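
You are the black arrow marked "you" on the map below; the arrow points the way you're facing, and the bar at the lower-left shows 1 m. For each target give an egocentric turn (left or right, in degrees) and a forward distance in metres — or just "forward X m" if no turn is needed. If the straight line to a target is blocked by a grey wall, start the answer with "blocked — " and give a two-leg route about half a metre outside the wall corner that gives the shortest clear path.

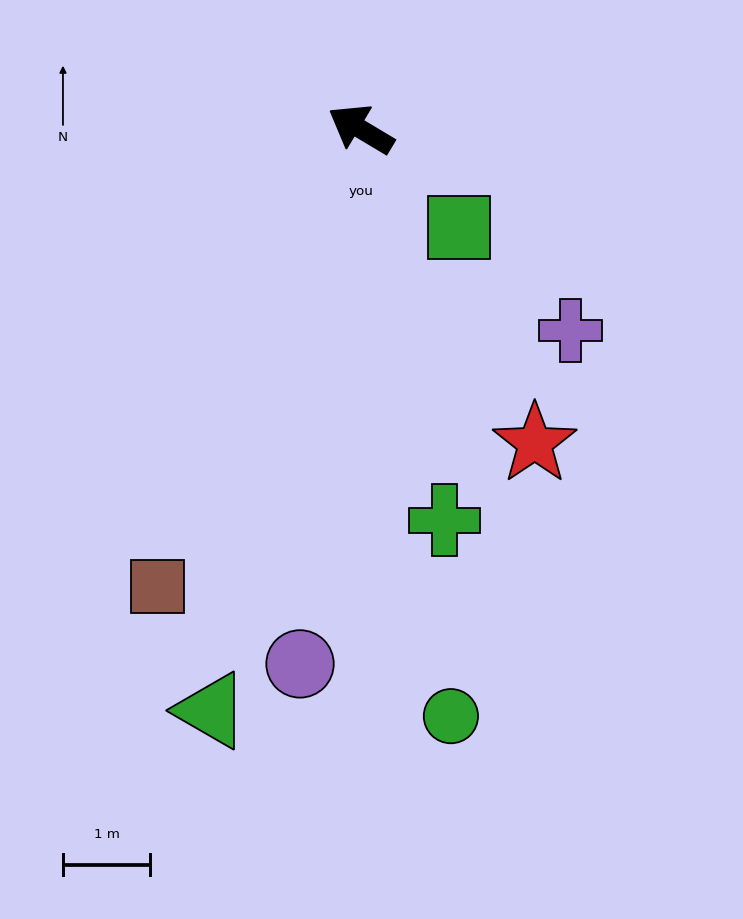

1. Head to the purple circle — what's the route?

turn left 114°, forward 6.2 m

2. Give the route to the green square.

turn left 166°, forward 1.6 m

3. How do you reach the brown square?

turn left 97°, forward 5.8 m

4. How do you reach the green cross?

turn left 133°, forward 4.6 m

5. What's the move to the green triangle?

turn left 106°, forward 6.9 m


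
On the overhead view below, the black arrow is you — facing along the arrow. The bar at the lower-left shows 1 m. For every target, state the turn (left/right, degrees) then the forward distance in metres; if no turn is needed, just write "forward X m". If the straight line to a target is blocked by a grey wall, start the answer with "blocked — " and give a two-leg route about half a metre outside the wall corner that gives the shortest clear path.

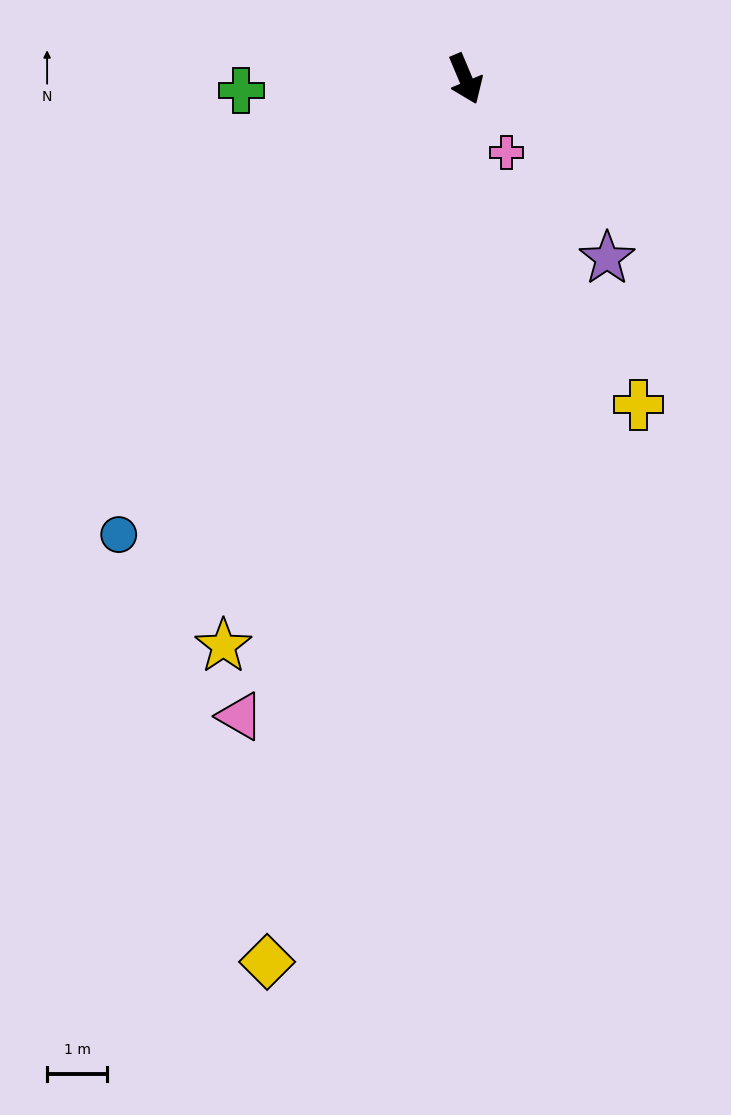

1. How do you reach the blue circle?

turn right 60°, forward 9.6 m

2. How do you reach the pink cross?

turn left 6°, forward 1.4 m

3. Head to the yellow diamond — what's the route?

turn right 36°, forward 15.1 m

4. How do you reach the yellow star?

turn right 46°, forward 10.3 m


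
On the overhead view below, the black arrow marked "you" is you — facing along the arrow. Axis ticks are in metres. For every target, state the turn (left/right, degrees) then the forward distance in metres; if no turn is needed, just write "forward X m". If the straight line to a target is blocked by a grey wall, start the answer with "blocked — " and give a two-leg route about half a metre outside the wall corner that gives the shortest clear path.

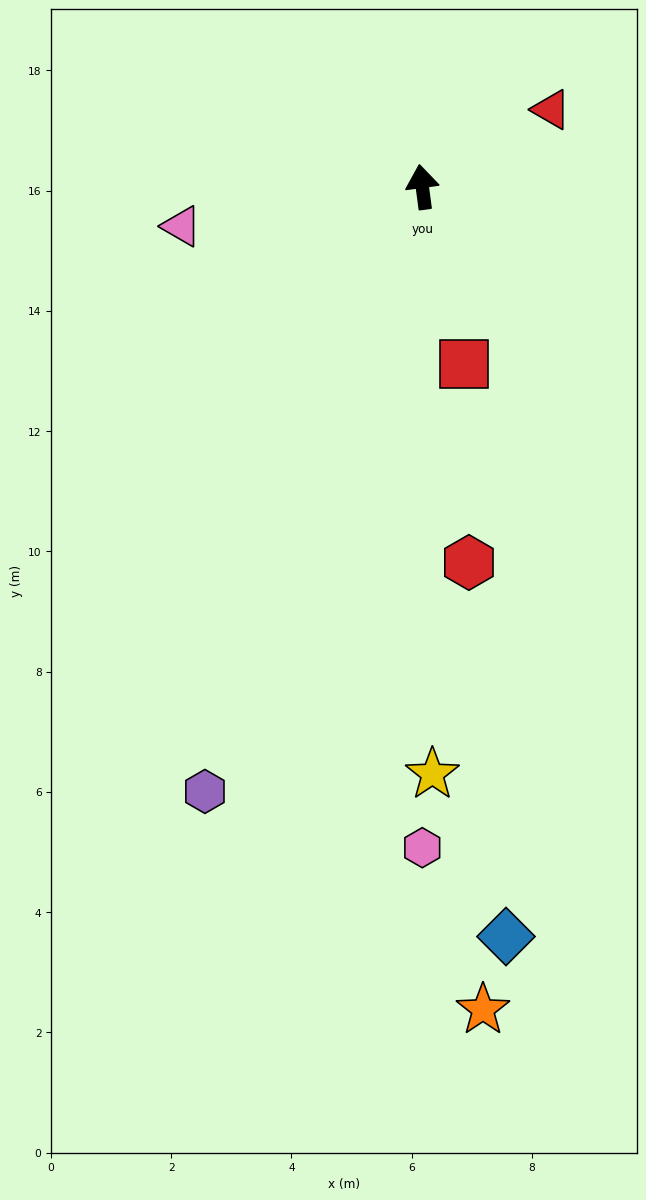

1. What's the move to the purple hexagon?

turn left 153°, forward 10.7 m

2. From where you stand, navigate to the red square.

turn right 174°, forward 3.0 m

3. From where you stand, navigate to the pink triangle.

turn left 92°, forward 4.1 m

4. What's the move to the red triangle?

turn right 67°, forward 2.5 m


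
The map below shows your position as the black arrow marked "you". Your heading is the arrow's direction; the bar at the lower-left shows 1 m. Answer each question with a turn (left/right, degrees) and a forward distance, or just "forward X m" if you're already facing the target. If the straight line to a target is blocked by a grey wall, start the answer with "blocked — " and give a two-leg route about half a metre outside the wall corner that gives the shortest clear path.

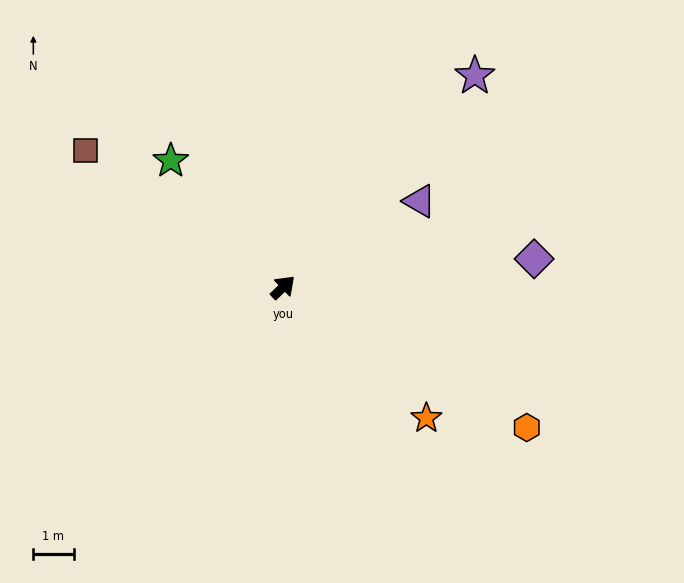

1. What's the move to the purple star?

turn left 4°, forward 7.1 m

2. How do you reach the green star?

turn left 88°, forward 4.2 m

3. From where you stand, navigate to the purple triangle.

turn right 12°, forward 4.0 m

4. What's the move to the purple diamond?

turn right 37°, forward 6.3 m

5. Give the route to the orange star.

turn right 86°, forward 4.8 m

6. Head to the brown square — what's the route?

turn left 101°, forward 6.0 m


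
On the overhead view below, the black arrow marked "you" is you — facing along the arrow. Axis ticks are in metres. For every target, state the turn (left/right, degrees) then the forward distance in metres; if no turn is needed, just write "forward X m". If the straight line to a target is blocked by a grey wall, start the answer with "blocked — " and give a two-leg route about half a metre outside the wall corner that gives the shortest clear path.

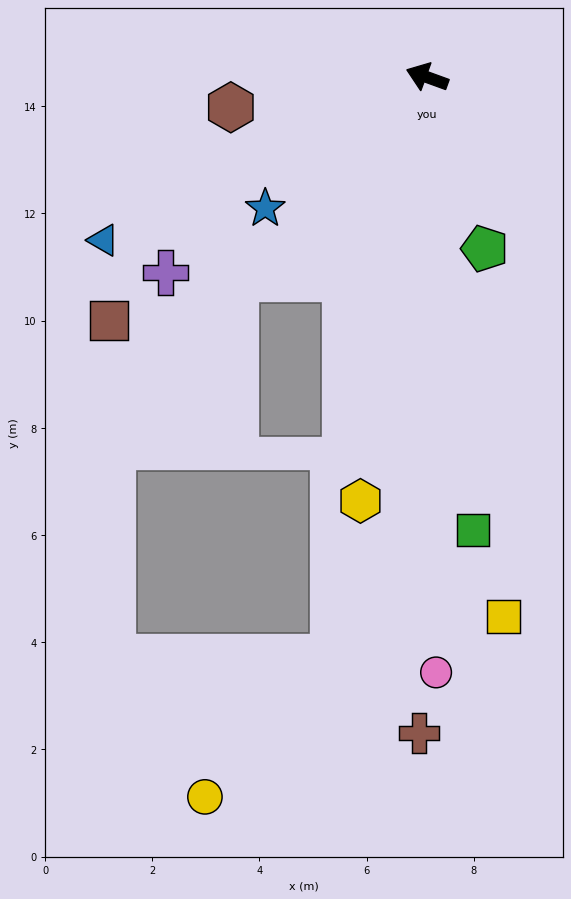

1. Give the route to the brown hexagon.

turn left 29°, forward 3.7 m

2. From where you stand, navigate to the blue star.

turn left 59°, forward 3.9 m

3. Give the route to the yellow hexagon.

turn left 101°, forward 8.0 m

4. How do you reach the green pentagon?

turn left 129°, forward 3.4 m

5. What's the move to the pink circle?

turn left 111°, forward 11.1 m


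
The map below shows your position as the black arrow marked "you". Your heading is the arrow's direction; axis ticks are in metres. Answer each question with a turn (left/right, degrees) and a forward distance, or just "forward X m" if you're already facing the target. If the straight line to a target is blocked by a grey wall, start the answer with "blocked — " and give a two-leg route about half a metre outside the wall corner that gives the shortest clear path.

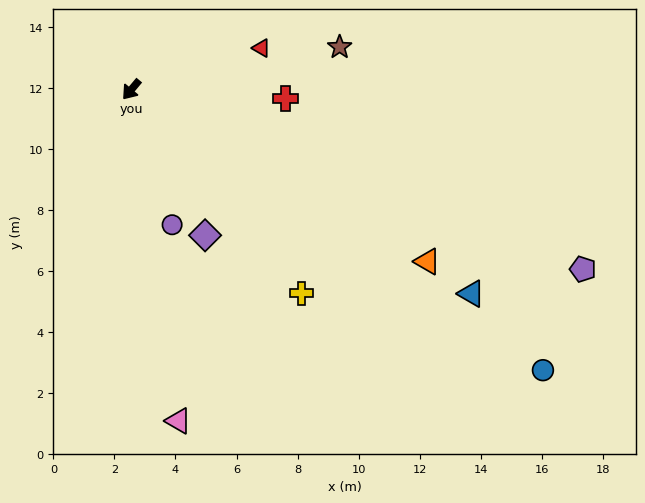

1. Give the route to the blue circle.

turn left 96°, forward 16.3 m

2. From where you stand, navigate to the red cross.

turn left 127°, forward 5.1 m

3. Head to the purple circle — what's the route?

turn left 57°, forward 4.6 m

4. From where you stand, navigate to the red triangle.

turn left 148°, forward 4.5 m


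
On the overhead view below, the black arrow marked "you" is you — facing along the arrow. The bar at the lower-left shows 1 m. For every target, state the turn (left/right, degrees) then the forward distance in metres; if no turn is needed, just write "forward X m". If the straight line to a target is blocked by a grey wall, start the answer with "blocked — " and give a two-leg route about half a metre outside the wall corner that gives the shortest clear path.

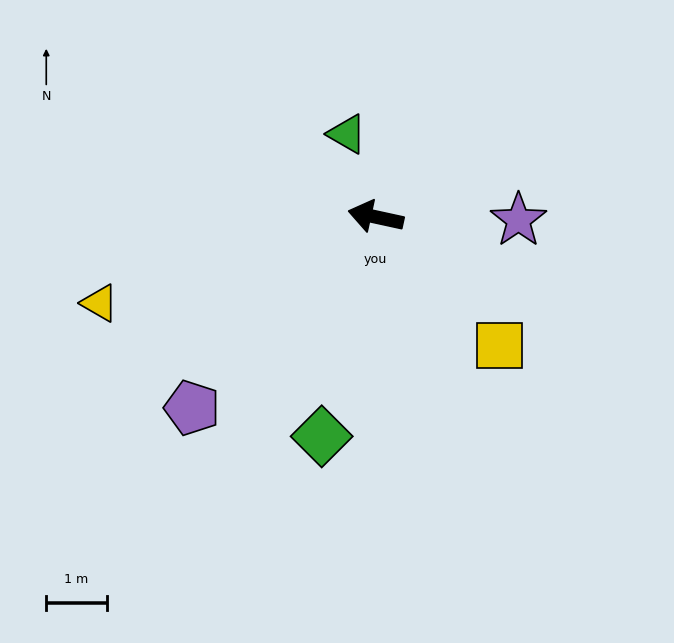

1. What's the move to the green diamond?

turn left 88°, forward 3.8 m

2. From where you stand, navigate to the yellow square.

turn left 146°, forward 3.0 m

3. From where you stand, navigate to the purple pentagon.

turn left 58°, forward 4.4 m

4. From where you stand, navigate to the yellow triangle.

turn left 30°, forward 4.8 m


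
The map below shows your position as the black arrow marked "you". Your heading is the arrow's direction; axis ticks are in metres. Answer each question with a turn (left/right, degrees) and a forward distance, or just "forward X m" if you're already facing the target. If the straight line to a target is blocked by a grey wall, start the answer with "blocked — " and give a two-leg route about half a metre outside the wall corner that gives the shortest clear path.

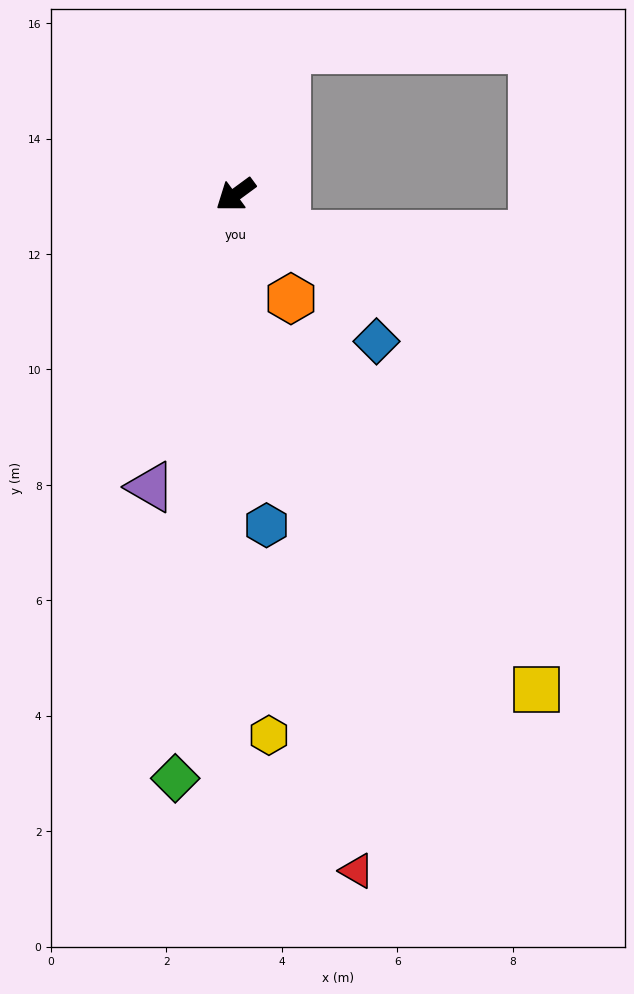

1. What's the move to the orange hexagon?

turn left 82°, forward 2.0 m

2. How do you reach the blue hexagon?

turn left 59°, forward 5.8 m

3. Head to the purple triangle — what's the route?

turn left 38°, forward 5.3 m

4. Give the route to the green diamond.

turn left 48°, forward 10.2 m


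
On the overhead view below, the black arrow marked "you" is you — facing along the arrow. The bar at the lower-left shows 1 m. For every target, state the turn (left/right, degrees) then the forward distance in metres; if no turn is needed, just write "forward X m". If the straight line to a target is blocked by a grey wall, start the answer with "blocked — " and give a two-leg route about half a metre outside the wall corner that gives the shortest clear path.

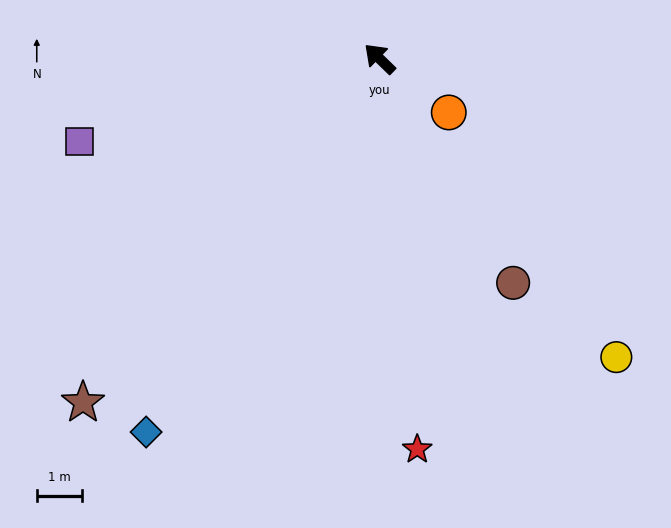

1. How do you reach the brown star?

turn left 93°, forward 10.0 m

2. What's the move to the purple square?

turn left 60°, forward 6.8 m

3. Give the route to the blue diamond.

turn left 102°, forward 9.7 m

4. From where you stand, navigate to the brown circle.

turn left 165°, forward 5.7 m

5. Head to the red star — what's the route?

turn left 140°, forward 8.6 m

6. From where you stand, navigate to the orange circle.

turn right 174°, forward 1.9 m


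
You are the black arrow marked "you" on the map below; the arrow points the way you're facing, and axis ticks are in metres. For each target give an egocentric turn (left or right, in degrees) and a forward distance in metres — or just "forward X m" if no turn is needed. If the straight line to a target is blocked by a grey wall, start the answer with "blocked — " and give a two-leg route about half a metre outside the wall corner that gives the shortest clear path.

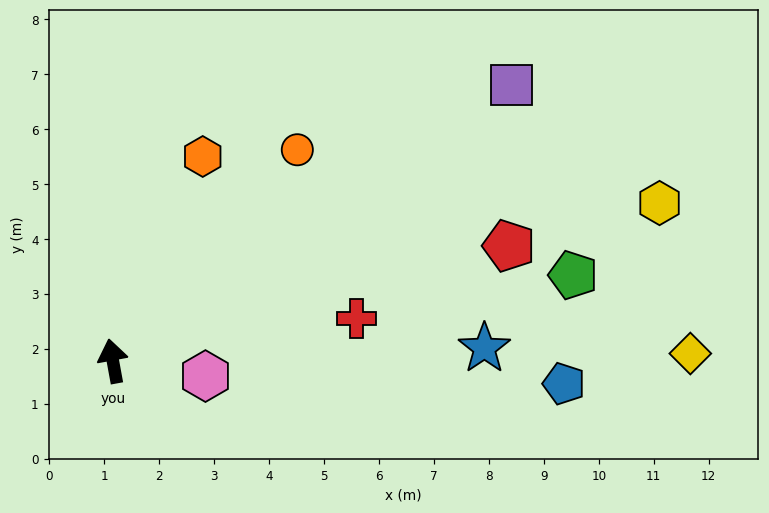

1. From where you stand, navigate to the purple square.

turn right 66°, forward 8.8 m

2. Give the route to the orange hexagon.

turn right 34°, forward 4.1 m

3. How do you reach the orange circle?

turn right 52°, forward 5.1 m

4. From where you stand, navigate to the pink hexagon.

turn right 110°, forward 1.7 m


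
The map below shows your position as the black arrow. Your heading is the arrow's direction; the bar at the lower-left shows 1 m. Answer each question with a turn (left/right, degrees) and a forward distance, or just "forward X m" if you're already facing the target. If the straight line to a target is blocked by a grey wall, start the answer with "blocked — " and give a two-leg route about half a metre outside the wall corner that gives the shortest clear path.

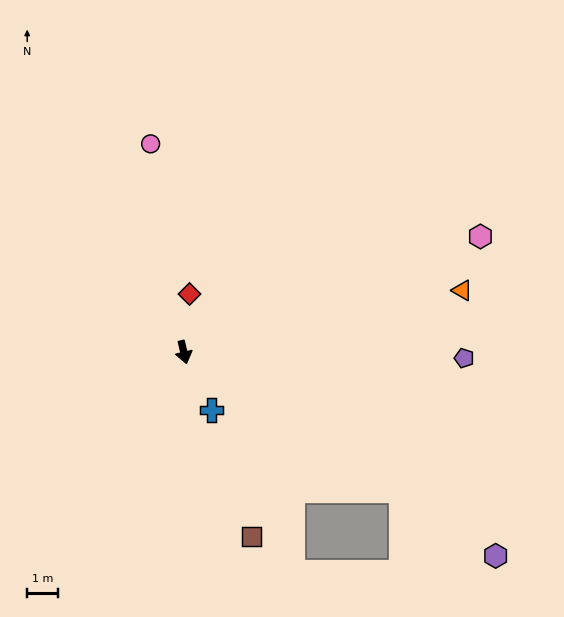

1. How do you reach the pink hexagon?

turn left 98°, forward 10.4 m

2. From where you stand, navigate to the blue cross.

turn left 12°, forward 2.1 m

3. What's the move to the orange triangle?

turn left 89°, forward 9.4 m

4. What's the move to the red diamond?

turn left 161°, forward 1.9 m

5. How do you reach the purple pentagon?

turn left 76°, forward 9.2 m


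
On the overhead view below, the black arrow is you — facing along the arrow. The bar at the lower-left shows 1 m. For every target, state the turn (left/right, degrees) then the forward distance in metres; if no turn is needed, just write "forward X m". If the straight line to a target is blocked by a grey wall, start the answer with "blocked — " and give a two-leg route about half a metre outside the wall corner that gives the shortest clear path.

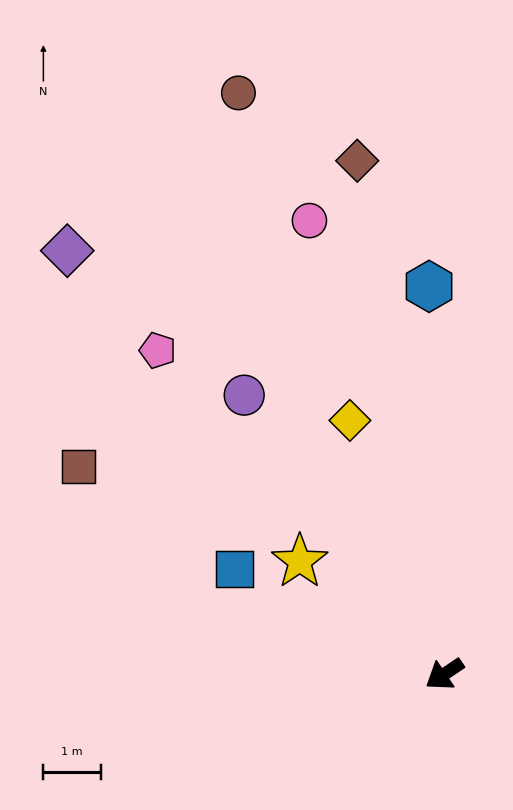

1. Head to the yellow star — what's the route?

turn right 72°, forward 3.2 m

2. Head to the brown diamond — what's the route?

turn right 114°, forward 9.1 m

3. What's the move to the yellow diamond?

turn right 104°, forward 4.7 m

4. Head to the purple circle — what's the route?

turn right 88°, forward 6.0 m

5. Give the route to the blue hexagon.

turn right 122°, forward 6.8 m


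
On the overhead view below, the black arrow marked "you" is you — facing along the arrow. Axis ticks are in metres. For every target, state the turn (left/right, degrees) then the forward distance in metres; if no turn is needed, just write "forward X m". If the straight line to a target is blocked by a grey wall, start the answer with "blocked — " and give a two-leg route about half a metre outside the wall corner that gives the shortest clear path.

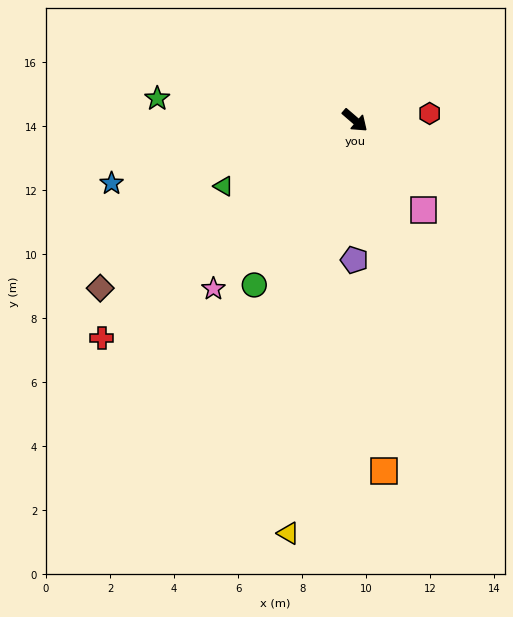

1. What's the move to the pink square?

turn right 12°, forward 3.5 m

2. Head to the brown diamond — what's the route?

turn right 106°, forward 9.5 m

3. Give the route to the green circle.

turn right 81°, forward 6.0 m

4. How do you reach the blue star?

turn right 125°, forward 7.9 m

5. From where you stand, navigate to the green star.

turn right 146°, forward 6.2 m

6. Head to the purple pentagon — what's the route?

turn right 50°, forward 4.4 m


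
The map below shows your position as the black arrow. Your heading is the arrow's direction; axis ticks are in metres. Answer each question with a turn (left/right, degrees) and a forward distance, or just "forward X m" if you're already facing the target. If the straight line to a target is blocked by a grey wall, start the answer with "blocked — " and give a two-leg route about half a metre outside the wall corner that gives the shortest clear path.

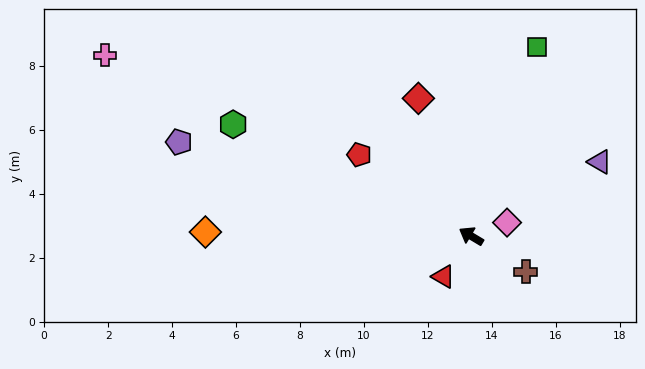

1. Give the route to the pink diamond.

turn right 128°, forward 1.2 m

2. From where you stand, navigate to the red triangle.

turn left 86°, forward 1.5 m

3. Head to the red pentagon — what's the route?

turn right 5°, forward 4.3 m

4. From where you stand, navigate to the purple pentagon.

turn left 13°, forward 9.6 m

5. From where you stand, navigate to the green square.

turn right 78°, forward 6.3 m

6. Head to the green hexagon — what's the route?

turn left 6°, forward 8.2 m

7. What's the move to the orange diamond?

turn left 30°, forward 8.3 m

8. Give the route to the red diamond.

turn right 38°, forward 4.6 m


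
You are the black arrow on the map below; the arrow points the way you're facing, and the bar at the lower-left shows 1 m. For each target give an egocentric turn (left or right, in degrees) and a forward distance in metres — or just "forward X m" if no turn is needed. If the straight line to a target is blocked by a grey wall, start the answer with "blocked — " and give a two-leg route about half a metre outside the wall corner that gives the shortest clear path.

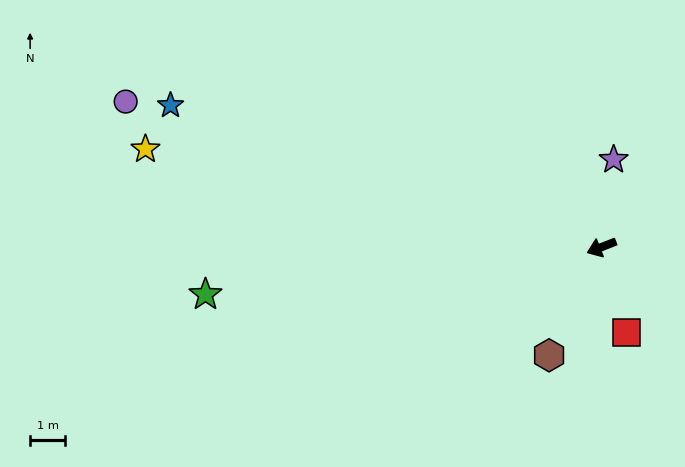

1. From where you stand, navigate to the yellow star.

turn right 34°, forward 13.4 m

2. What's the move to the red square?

turn left 85°, forward 2.5 m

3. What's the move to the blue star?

turn right 40°, forward 13.0 m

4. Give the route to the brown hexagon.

turn left 43°, forward 3.4 m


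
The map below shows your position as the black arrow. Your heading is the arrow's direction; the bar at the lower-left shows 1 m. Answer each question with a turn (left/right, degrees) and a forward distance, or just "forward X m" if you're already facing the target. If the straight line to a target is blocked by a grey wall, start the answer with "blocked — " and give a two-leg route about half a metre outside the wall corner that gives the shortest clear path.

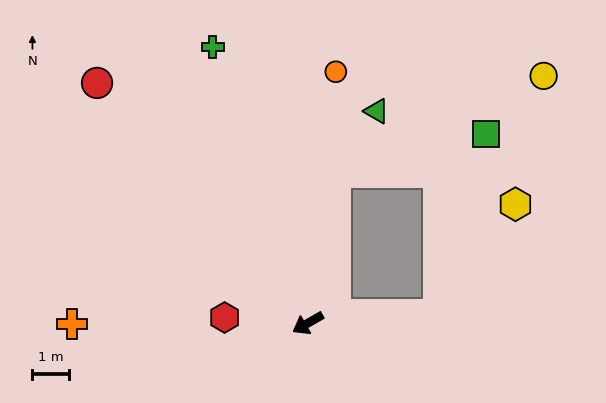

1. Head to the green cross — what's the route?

turn right 101°, forward 8.0 m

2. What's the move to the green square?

blocked — turn right 130°, forward 4.2 m, then turn right 66°, forward 4.3 m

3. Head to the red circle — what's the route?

turn right 79°, forward 8.8 m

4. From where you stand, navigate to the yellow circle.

blocked — turn right 130°, forward 4.2 m, then turn right 55°, forward 6.3 m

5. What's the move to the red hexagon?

turn right 34°, forward 2.3 m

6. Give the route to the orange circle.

turn right 126°, forward 6.9 m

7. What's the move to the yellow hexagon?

blocked — turn left 154°, forward 3.6 m, then turn left 51°, forward 3.7 m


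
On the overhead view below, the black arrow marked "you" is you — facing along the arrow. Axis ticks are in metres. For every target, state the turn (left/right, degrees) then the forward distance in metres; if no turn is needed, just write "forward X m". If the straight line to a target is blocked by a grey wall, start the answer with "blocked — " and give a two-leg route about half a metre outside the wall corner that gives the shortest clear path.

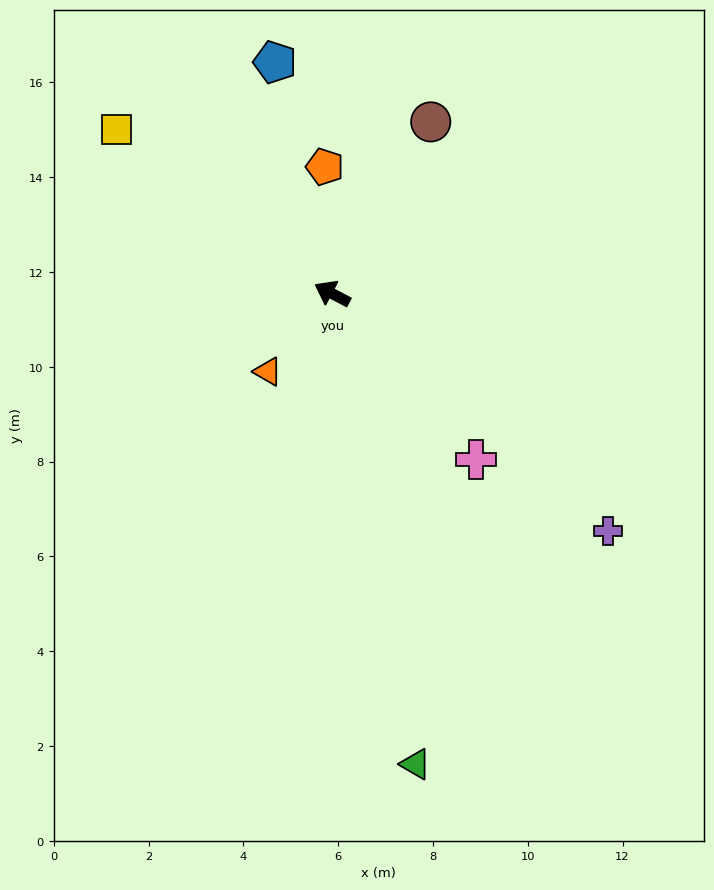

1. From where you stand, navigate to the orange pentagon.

turn right 59°, forward 2.7 m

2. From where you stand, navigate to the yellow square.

turn right 10°, forward 5.7 m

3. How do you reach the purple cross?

turn left 167°, forward 7.7 m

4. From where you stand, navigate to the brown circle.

turn right 92°, forward 4.2 m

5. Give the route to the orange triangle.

turn left 78°, forward 2.1 m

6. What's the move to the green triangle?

turn left 128°, forward 10.1 m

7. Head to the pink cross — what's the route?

turn left 159°, forward 4.6 m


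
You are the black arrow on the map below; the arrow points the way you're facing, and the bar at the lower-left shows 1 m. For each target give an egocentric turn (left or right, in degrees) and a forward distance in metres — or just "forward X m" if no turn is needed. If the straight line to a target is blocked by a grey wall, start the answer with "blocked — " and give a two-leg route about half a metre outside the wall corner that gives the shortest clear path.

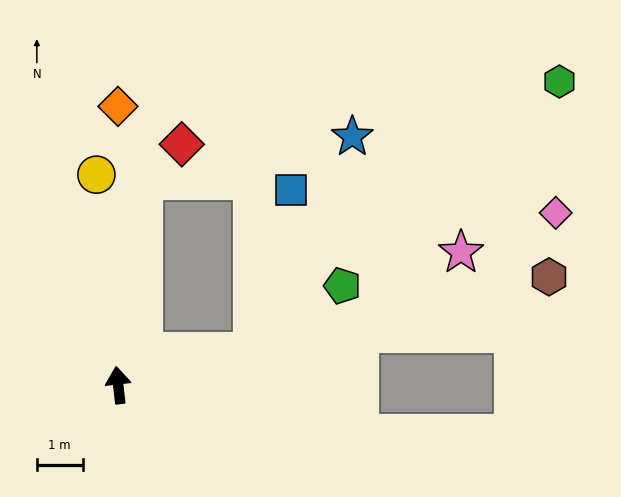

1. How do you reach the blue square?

blocked — turn right 82°, forward 3.0 m, then turn left 62°, forward 3.6 m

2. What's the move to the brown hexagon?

turn right 82°, forward 9.7 m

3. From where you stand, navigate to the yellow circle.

forward 4.6 m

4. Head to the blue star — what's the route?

blocked — turn right 82°, forward 3.0 m, then turn left 50°, forward 5.2 m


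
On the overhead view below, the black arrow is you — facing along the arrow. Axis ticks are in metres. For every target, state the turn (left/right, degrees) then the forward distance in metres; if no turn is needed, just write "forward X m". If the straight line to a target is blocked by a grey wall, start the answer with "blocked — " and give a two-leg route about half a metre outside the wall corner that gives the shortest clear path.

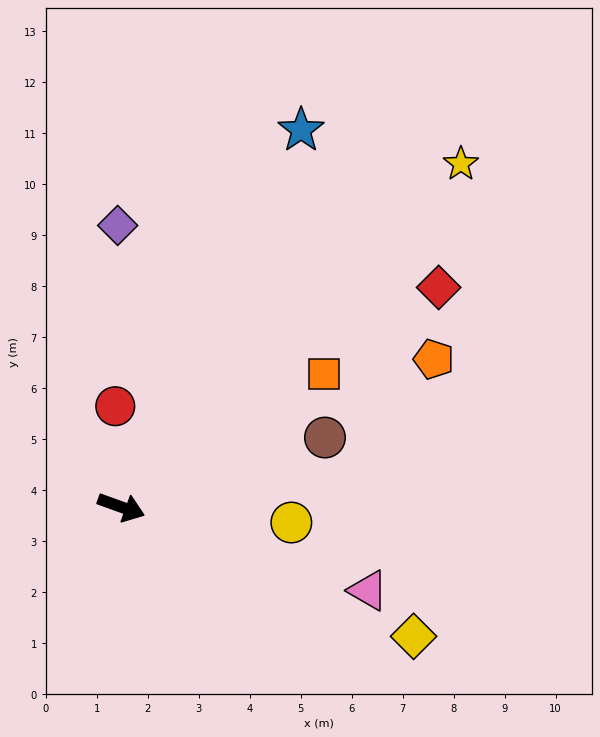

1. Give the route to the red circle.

turn left 113°, forward 2.0 m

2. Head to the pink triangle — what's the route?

forward 5.1 m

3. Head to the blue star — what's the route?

turn left 84°, forward 8.2 m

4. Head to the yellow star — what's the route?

turn left 65°, forward 9.5 m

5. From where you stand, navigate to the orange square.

turn left 53°, forward 4.8 m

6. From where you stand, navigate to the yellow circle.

turn left 15°, forward 3.3 m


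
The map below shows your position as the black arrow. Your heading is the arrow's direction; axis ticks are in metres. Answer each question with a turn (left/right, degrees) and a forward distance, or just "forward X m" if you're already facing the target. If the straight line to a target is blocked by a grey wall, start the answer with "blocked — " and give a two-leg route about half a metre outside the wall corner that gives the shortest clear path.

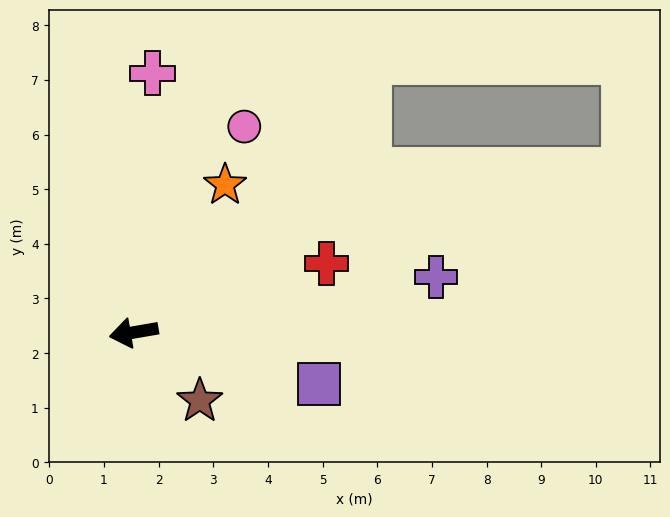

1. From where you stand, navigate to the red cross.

turn right 170°, forward 3.7 m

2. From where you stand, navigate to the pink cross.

turn right 104°, forward 4.8 m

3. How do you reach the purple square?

turn left 155°, forward 3.5 m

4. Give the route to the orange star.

turn right 131°, forward 3.2 m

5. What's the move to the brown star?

turn left 124°, forward 1.7 m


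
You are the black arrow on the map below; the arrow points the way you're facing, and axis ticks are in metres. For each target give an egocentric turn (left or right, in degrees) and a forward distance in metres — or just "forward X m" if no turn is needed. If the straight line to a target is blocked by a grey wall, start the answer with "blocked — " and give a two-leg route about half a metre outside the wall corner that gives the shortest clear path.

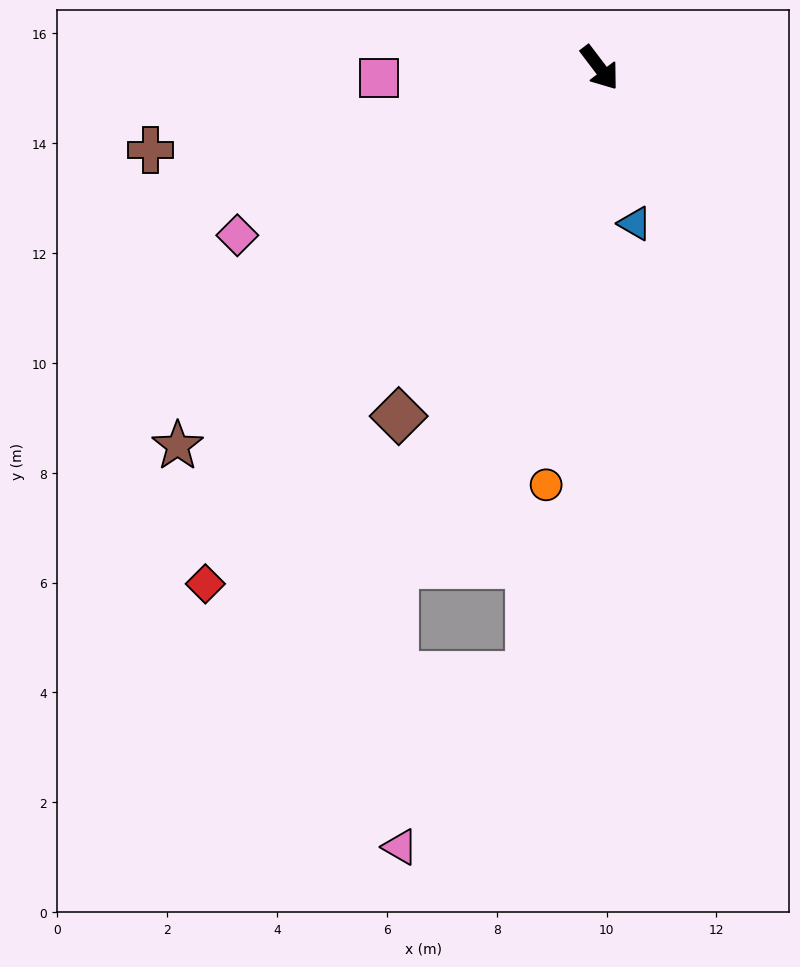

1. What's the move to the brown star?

turn right 85°, forward 10.3 m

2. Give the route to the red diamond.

turn right 75°, forward 11.8 m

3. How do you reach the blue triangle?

turn right 24°, forward 2.9 m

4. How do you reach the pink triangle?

blocked — turn right 60°, forward 9.8 m, then turn left 24°, forward 5.1 m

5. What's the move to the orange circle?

turn right 44°, forward 7.7 m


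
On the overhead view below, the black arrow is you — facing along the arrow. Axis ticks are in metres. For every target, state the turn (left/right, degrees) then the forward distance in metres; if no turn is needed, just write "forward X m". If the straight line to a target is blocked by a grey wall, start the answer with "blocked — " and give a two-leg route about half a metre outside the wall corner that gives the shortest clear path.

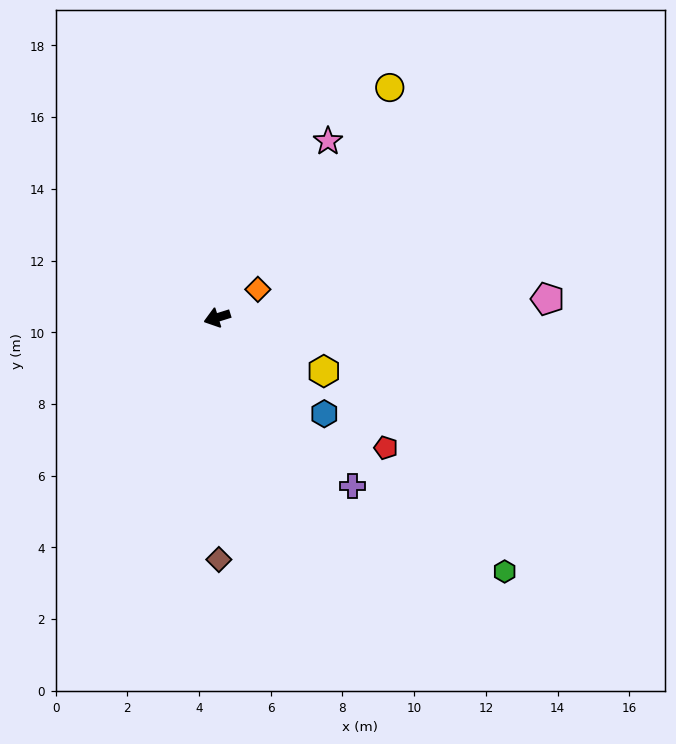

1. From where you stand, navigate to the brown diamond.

turn left 73°, forward 6.7 m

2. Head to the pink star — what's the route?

turn right 139°, forward 5.8 m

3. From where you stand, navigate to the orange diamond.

turn right 163°, forward 1.4 m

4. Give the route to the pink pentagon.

turn left 166°, forward 9.2 m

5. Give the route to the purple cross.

turn left 112°, forward 6.0 m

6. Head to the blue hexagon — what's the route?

turn left 121°, forward 4.0 m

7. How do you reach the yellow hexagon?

turn left 136°, forward 3.3 m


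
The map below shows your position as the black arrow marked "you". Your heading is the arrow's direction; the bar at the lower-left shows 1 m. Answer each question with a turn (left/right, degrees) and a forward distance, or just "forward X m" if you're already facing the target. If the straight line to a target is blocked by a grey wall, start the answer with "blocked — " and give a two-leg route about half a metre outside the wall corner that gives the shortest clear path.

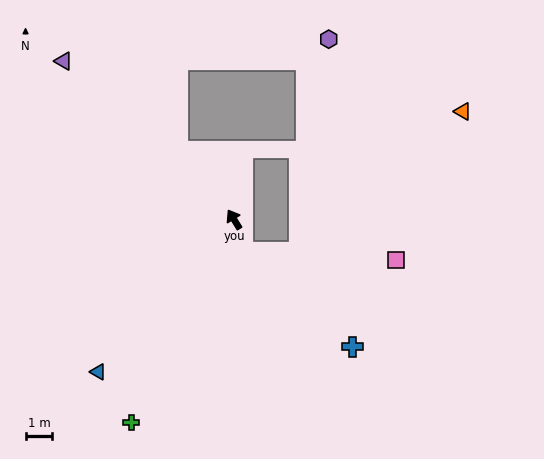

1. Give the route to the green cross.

turn left 122°, forward 8.5 m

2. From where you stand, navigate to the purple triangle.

turn left 15°, forward 8.6 m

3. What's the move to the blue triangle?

turn left 107°, forward 7.6 m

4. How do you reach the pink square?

blocked — turn left 161°, forward 1.3 m, then turn left 75°, forward 5.7 m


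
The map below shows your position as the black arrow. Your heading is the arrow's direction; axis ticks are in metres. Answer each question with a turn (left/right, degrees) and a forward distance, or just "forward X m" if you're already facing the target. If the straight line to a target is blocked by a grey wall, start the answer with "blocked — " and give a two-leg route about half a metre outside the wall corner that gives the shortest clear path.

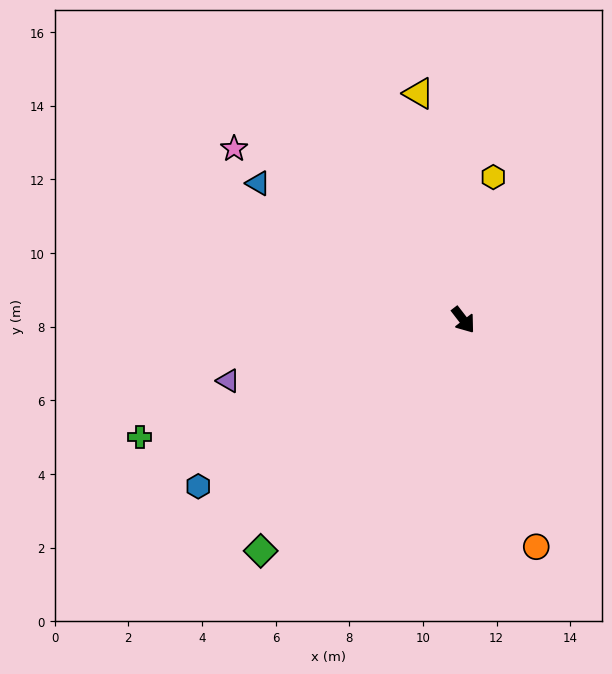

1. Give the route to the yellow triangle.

turn left 153°, forward 6.3 m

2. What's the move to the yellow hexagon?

turn left 131°, forward 4.0 m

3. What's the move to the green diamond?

turn right 79°, forward 8.3 m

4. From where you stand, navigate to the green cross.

turn right 108°, forward 9.3 m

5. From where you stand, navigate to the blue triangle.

turn right 161°, forward 6.7 m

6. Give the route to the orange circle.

turn right 20°, forward 6.5 m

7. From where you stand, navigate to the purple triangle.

turn right 113°, forward 6.6 m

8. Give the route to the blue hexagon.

turn right 96°, forward 8.5 m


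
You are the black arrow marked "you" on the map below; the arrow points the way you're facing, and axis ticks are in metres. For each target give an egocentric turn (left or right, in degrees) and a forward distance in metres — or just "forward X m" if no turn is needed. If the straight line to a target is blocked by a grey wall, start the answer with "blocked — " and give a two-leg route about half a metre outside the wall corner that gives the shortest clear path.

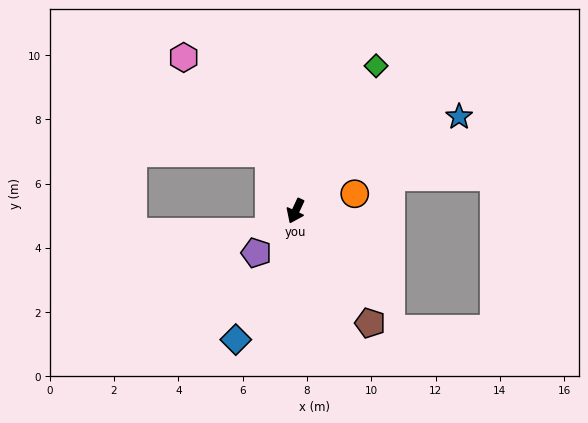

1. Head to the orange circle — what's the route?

turn left 131°, forward 1.9 m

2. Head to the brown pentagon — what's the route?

turn left 59°, forward 4.2 m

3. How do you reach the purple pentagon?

turn right 18°, forward 1.8 m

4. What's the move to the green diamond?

turn left 176°, forward 5.2 m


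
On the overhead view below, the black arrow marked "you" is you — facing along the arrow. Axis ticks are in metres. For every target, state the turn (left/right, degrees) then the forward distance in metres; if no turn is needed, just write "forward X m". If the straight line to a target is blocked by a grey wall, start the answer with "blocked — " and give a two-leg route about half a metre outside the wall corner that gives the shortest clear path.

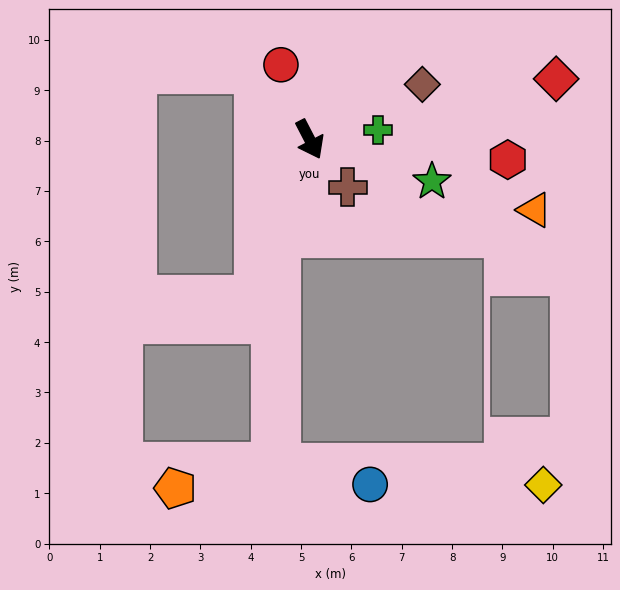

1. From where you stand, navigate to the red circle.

turn left 174°, forward 1.6 m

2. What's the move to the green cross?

turn left 70°, forward 1.4 m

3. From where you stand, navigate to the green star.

turn left 44°, forward 2.6 m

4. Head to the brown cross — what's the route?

turn left 11°, forward 1.2 m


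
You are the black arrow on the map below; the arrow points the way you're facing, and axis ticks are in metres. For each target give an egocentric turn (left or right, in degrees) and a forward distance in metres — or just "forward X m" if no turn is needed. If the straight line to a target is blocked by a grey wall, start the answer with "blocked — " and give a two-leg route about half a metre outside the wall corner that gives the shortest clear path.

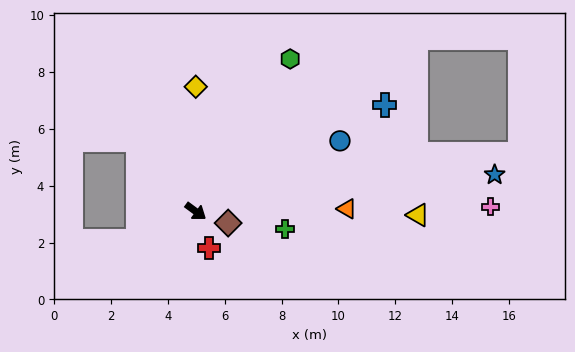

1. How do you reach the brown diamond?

turn left 17°, forward 1.2 m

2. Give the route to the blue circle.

turn left 62°, forward 5.7 m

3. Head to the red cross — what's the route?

turn right 34°, forward 1.4 m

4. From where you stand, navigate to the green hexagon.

turn left 95°, forward 6.3 m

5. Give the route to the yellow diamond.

turn left 126°, forward 4.4 m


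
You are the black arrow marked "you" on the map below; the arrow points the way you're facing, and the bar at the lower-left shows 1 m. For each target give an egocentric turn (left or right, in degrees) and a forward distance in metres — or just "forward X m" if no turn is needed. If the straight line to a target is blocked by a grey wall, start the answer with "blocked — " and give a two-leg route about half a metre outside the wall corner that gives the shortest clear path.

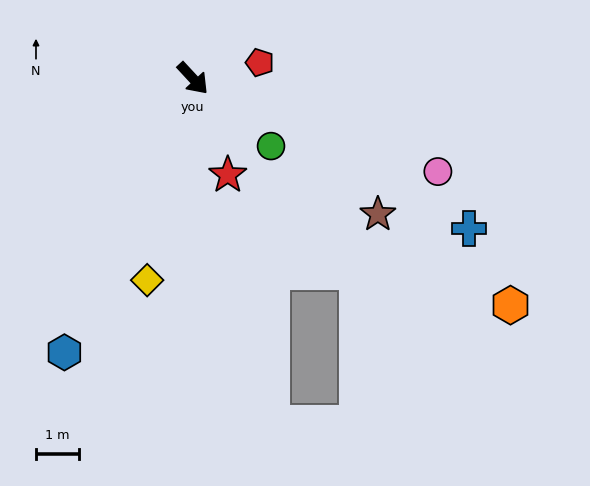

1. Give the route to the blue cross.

turn left 19°, forward 7.3 m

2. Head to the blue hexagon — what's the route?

turn right 68°, forward 7.0 m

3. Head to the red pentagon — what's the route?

turn left 60°, forward 1.6 m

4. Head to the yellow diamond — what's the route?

turn right 56°, forward 4.8 m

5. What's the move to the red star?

turn right 23°, forward 2.4 m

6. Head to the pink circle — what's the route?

turn left 26°, forward 6.1 m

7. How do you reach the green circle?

turn left 6°, forward 2.4 m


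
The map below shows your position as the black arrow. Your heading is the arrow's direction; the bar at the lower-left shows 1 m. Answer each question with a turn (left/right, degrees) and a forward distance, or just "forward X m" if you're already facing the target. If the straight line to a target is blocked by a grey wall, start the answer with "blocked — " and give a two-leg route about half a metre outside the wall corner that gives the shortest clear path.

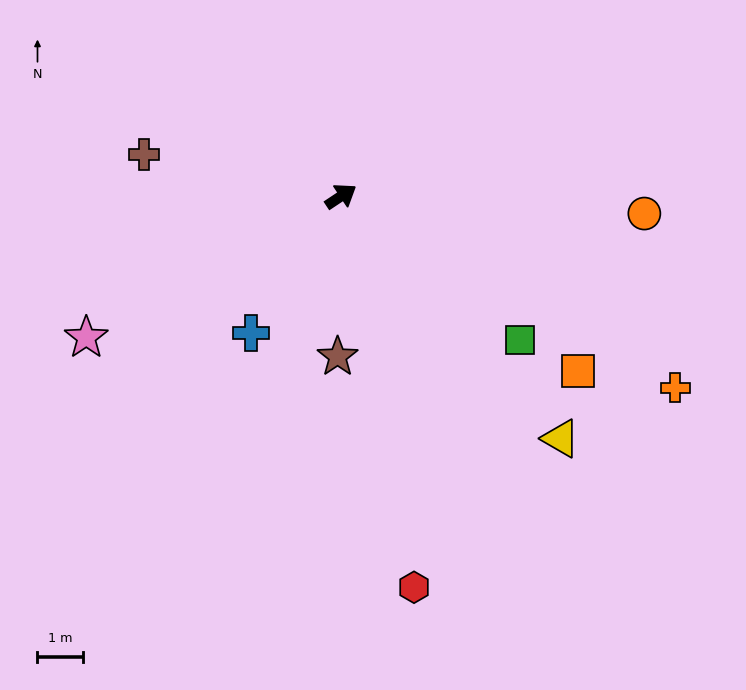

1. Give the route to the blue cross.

turn right 157°, forward 3.6 m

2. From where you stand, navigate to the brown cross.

turn left 134°, forward 4.4 m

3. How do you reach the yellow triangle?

turn right 81°, forward 7.2 m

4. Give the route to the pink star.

turn left 175°, forward 6.4 m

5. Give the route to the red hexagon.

turn right 113°, forward 8.8 m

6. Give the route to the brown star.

turn right 125°, forward 3.5 m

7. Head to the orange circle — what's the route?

turn right 37°, forward 6.7 m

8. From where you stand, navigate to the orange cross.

turn right 63°, forward 8.5 m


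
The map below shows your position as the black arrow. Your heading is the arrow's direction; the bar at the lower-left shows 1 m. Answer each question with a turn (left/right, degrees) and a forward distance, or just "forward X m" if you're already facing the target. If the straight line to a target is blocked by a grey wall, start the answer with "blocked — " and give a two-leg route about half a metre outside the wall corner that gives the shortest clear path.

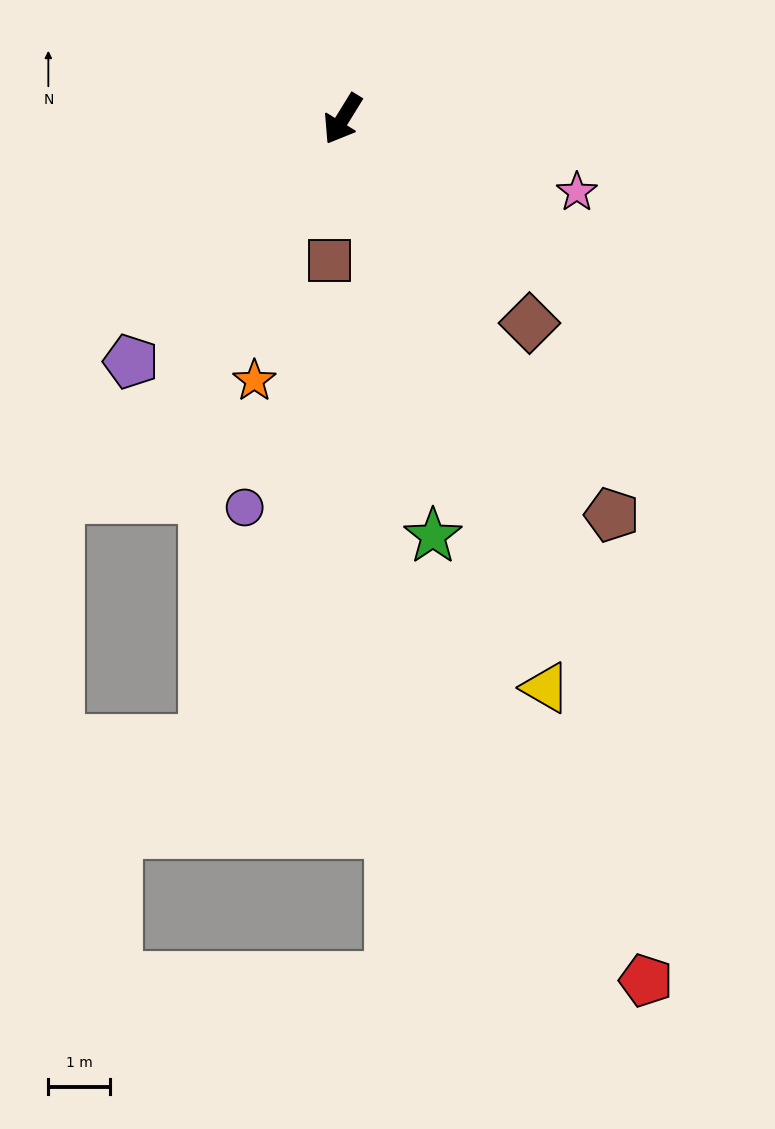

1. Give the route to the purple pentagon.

turn right 9°, forward 5.2 m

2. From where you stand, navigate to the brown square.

turn left 26°, forward 2.3 m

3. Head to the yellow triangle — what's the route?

turn left 51°, forward 9.7 m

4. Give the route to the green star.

turn left 44°, forward 6.9 m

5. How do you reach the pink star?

turn left 104°, forward 4.0 m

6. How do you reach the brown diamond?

turn left 74°, forward 4.5 m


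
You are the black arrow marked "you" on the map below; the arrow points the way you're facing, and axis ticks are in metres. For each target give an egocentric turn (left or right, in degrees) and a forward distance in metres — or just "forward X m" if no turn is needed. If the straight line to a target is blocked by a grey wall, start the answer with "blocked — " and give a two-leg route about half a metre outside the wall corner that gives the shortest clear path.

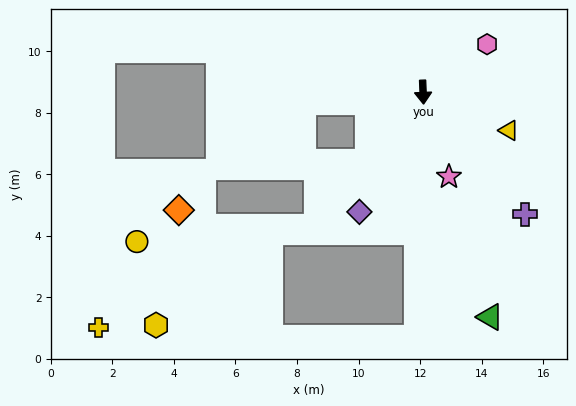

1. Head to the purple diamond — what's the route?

turn right 30°, forward 4.4 m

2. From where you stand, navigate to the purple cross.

turn left 37°, forward 5.2 m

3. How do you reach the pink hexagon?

turn left 125°, forward 2.6 m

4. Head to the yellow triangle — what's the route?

turn left 64°, forward 3.1 m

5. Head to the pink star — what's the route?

turn left 15°, forward 2.9 m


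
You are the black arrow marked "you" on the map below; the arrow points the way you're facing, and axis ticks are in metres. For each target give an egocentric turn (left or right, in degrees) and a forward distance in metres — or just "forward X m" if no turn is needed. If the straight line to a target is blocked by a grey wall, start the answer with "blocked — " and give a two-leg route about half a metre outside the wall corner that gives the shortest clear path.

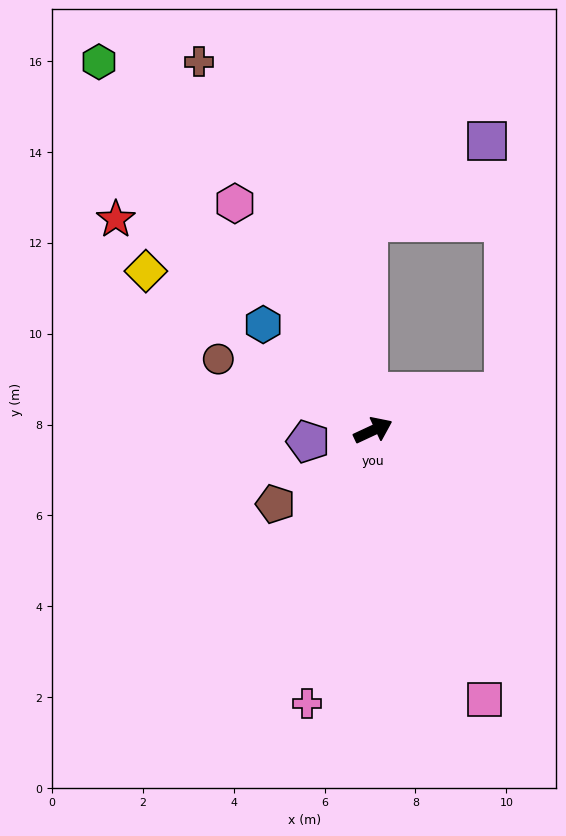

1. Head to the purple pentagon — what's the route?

turn left 165°, forward 1.5 m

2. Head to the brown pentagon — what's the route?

turn right 168°, forward 2.7 m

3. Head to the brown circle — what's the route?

turn left 130°, forward 3.8 m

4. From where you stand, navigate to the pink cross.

turn right 129°, forward 6.2 m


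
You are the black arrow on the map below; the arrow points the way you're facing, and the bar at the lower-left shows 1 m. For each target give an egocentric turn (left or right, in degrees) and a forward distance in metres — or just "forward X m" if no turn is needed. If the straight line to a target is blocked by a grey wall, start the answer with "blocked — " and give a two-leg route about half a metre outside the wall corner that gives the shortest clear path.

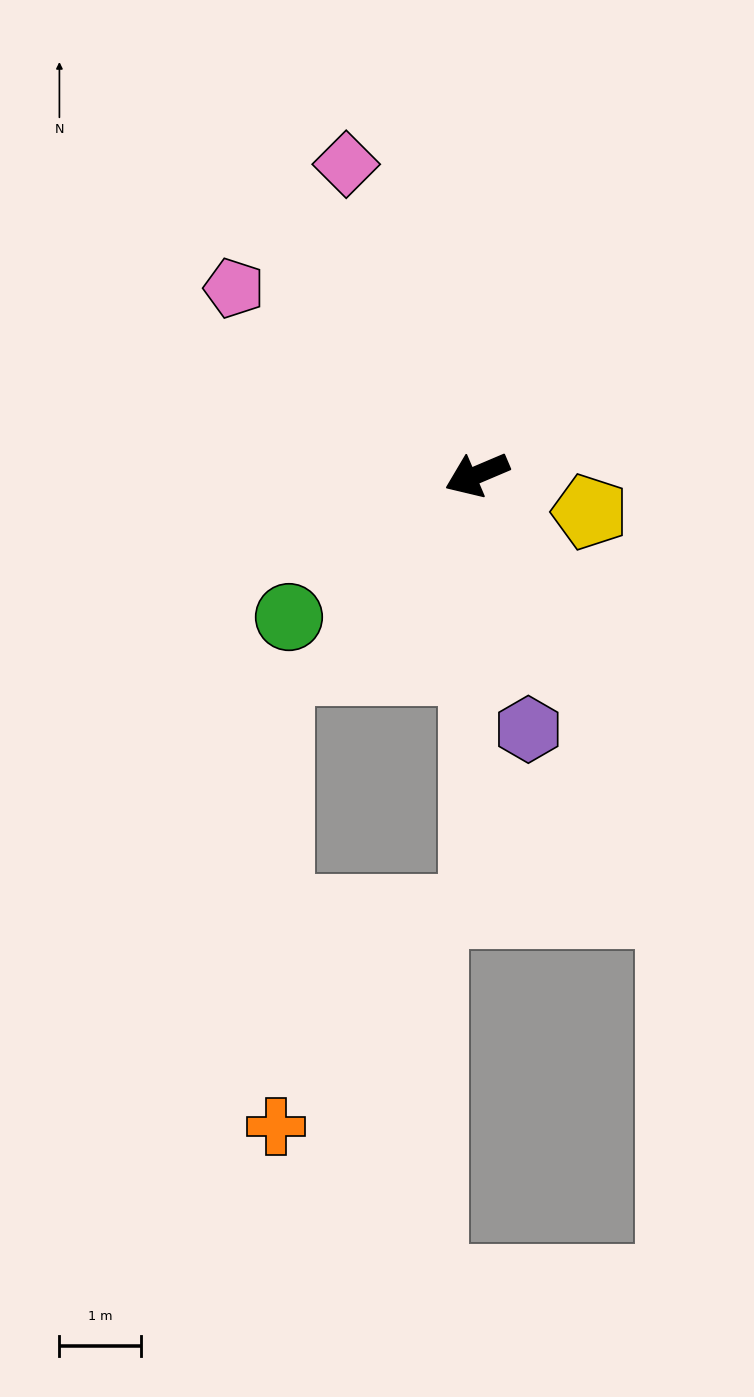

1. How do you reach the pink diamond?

turn right 90°, forward 4.1 m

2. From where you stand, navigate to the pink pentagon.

turn right 61°, forward 3.7 m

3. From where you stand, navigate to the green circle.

turn left 14°, forward 2.9 m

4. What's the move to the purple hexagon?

turn left 78°, forward 3.2 m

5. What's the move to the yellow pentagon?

turn left 139°, forward 1.4 m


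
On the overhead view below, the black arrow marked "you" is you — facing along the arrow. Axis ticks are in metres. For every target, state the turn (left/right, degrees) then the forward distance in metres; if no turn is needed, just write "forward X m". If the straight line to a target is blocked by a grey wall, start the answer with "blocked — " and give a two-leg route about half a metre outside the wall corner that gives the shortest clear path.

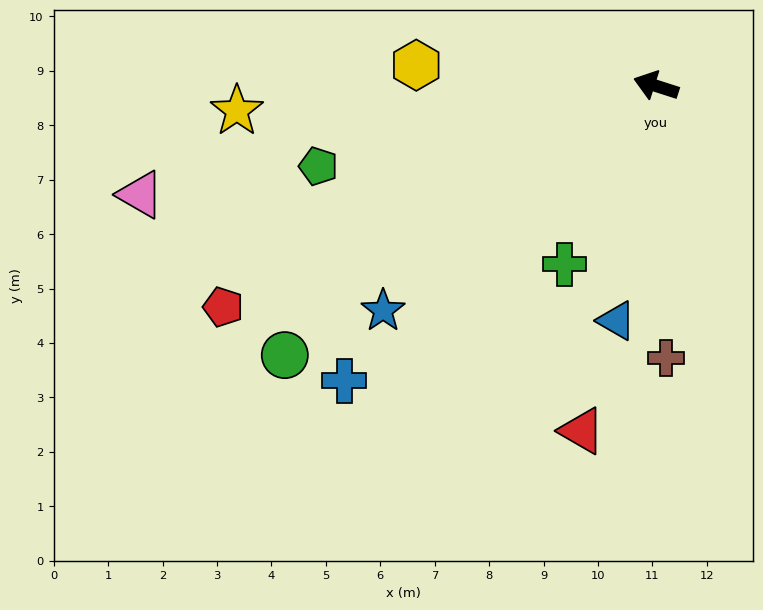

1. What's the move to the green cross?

turn left 81°, forward 3.7 m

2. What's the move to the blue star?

turn left 57°, forward 6.5 m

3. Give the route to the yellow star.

turn left 21°, forward 7.7 m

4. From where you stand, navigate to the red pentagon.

turn left 45°, forward 8.9 m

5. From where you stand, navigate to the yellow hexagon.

turn left 13°, forward 4.4 m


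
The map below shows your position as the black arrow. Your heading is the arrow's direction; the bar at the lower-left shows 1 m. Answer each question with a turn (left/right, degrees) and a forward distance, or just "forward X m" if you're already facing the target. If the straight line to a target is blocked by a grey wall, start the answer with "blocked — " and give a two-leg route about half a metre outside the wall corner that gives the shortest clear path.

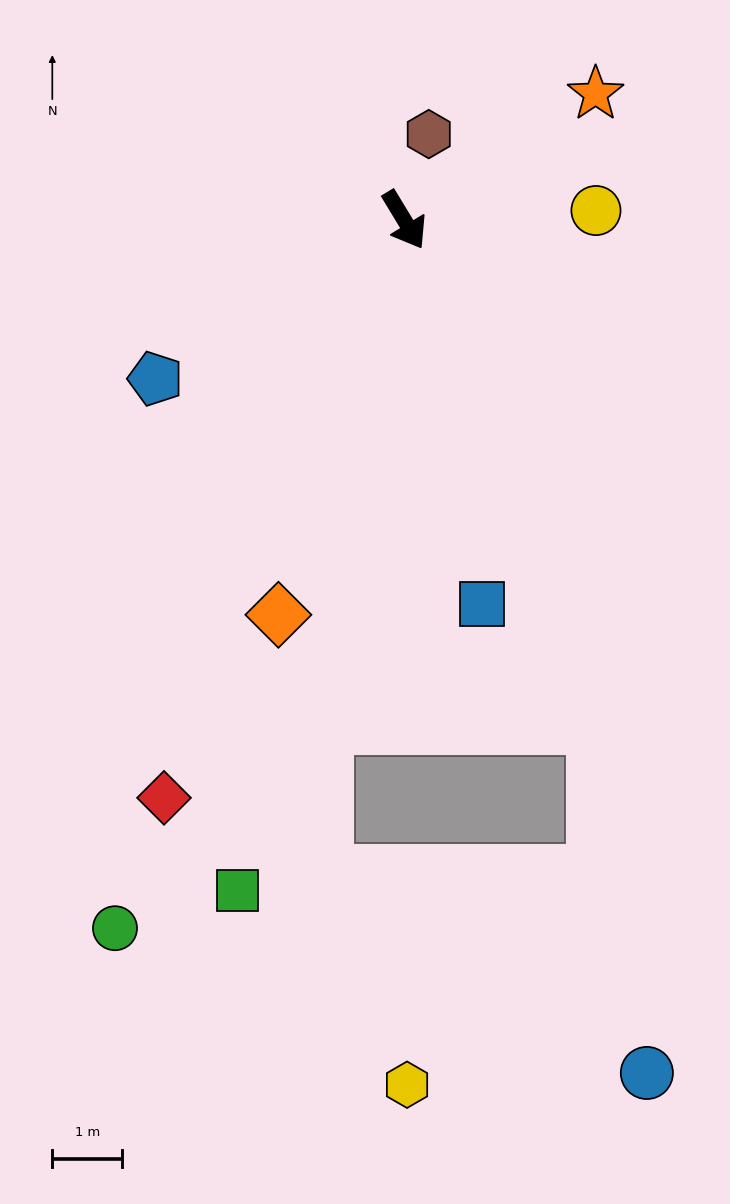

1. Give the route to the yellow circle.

turn left 62°, forward 2.7 m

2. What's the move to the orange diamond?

turn right 49°, forward 5.9 m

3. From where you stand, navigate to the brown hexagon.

turn left 133°, forward 1.3 m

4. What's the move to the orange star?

turn left 92°, forward 3.3 m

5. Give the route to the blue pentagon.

turn right 89°, forward 4.2 m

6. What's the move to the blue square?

turn right 20°, forward 5.6 m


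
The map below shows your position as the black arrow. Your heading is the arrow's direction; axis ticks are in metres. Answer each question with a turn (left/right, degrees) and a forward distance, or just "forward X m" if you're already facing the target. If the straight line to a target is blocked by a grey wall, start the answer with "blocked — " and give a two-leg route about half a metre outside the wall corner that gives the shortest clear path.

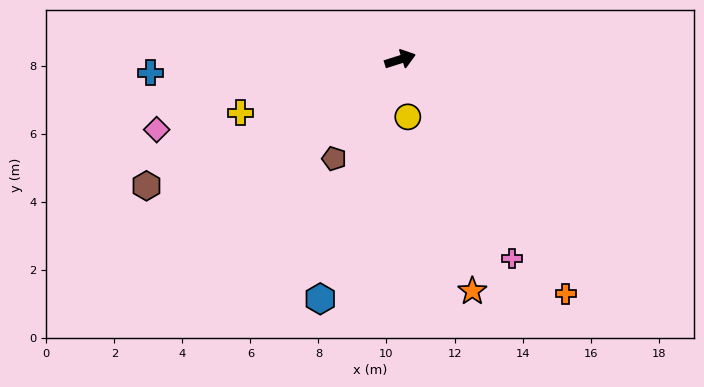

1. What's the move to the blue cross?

turn left 166°, forward 7.3 m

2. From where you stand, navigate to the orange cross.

turn right 72°, forward 8.4 m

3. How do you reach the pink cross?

turn right 78°, forward 6.7 m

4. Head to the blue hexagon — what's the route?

turn right 126°, forward 7.4 m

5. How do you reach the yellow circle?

turn right 100°, forward 1.7 m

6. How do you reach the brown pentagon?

turn right 141°, forward 3.5 m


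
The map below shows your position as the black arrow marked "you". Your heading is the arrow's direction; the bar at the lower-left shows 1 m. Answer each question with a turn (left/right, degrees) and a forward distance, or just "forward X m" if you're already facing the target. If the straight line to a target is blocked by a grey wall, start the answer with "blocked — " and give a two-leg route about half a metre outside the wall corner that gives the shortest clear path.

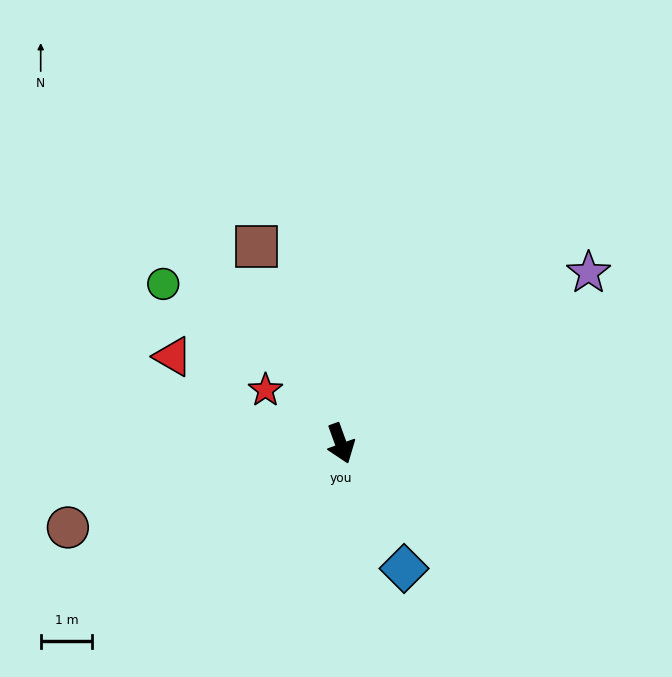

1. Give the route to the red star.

turn right 145°, forward 1.8 m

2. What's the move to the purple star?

turn left 105°, forward 5.8 m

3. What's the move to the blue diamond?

turn left 7°, forward 2.7 m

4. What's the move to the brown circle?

turn right 93°, forward 5.5 m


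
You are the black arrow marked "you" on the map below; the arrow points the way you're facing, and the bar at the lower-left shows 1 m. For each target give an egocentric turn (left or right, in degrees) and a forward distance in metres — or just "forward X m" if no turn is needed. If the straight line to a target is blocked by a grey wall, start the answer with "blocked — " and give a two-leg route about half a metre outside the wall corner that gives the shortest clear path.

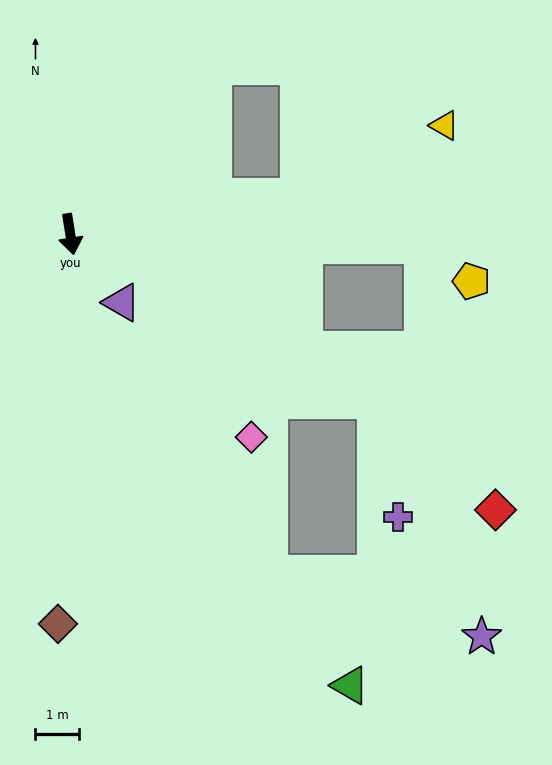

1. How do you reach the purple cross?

blocked — turn left 52°, forward 8.0 m, then turn right 50°, forward 2.7 m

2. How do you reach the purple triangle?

turn left 28°, forward 2.0 m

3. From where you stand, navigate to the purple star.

blocked — turn left 52°, forward 8.0 m, then turn right 37°, forward 6.0 m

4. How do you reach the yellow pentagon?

blocked — turn left 79°, forward 8.1 m, then turn right 34°, forward 1.4 m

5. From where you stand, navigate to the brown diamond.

turn right 11°, forward 9.0 m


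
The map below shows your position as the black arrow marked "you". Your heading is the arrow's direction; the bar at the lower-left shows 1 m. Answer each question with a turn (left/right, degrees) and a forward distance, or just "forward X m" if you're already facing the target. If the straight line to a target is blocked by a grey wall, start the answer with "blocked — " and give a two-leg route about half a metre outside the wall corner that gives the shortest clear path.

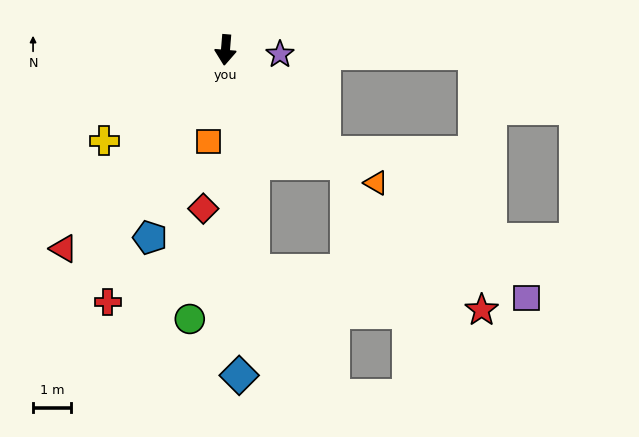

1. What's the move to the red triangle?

turn right 34°, forward 6.7 m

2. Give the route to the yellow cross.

turn right 49°, forward 4.0 m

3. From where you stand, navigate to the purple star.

turn left 90°, forward 1.4 m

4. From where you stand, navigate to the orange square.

turn right 6°, forward 2.5 m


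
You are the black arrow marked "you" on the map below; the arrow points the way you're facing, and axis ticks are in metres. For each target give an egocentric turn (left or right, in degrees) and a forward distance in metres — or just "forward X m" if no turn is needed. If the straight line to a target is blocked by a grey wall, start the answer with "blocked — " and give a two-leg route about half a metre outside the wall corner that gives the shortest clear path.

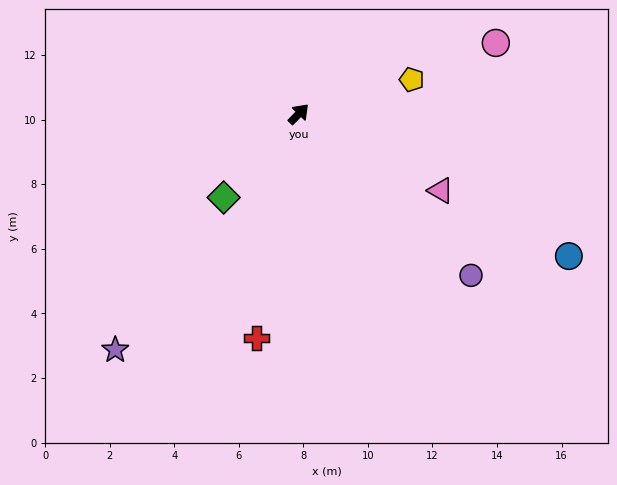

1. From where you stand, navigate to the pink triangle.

turn right 74°, forward 5.0 m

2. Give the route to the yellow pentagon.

turn right 29°, forward 3.7 m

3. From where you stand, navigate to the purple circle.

turn right 89°, forward 7.3 m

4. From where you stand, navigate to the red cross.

turn right 146°, forward 7.1 m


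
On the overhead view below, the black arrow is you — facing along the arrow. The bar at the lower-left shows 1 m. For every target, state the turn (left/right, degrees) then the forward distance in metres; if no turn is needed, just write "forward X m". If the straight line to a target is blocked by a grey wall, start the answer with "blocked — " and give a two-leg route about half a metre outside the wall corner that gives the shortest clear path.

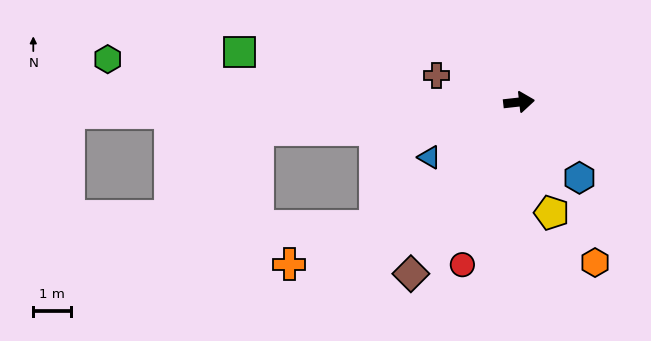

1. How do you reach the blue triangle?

turn right 155°, forward 2.8 m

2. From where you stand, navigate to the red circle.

turn right 116°, forward 4.6 m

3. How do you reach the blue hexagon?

turn right 58°, forward 2.6 m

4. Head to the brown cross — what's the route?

turn left 156°, forward 2.3 m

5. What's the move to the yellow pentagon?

turn right 80°, forward 3.1 m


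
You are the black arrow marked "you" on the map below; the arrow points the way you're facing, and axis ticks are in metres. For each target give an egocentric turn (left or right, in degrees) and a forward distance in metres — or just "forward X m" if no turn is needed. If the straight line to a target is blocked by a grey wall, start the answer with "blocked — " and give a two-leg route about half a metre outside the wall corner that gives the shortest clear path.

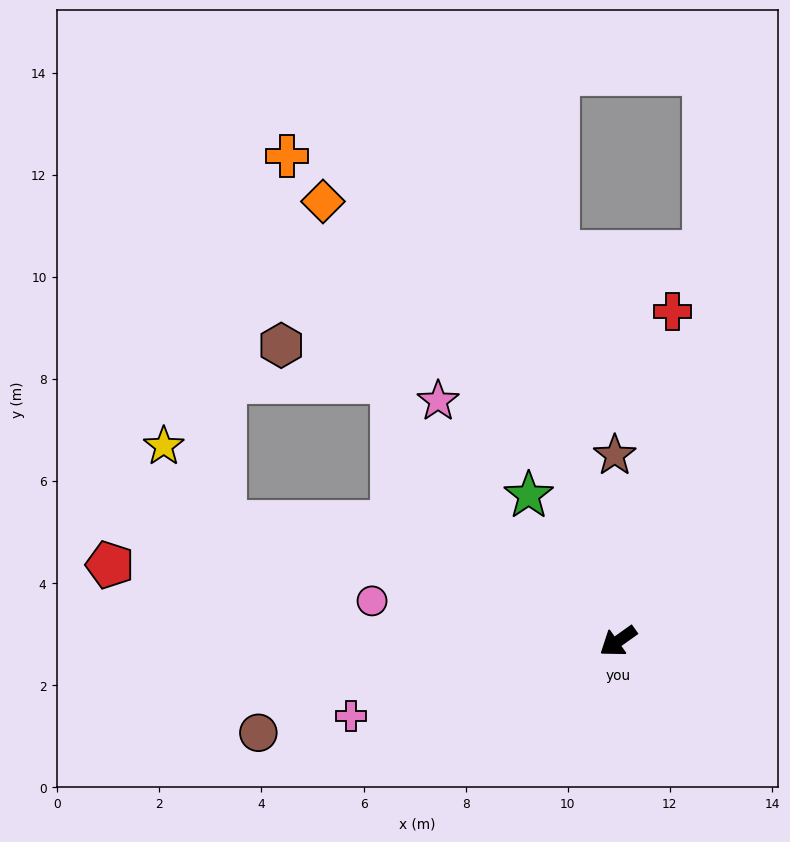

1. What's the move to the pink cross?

turn right 20°, forward 5.4 m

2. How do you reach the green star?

turn right 94°, forward 3.4 m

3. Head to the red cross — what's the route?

turn right 135°, forward 6.5 m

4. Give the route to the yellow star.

blocked — turn right 52°, forward 8.0 m, then turn right 34°, forward 1.9 m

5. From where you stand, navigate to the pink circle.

turn right 45°, forward 4.9 m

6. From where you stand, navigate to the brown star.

turn right 124°, forward 3.6 m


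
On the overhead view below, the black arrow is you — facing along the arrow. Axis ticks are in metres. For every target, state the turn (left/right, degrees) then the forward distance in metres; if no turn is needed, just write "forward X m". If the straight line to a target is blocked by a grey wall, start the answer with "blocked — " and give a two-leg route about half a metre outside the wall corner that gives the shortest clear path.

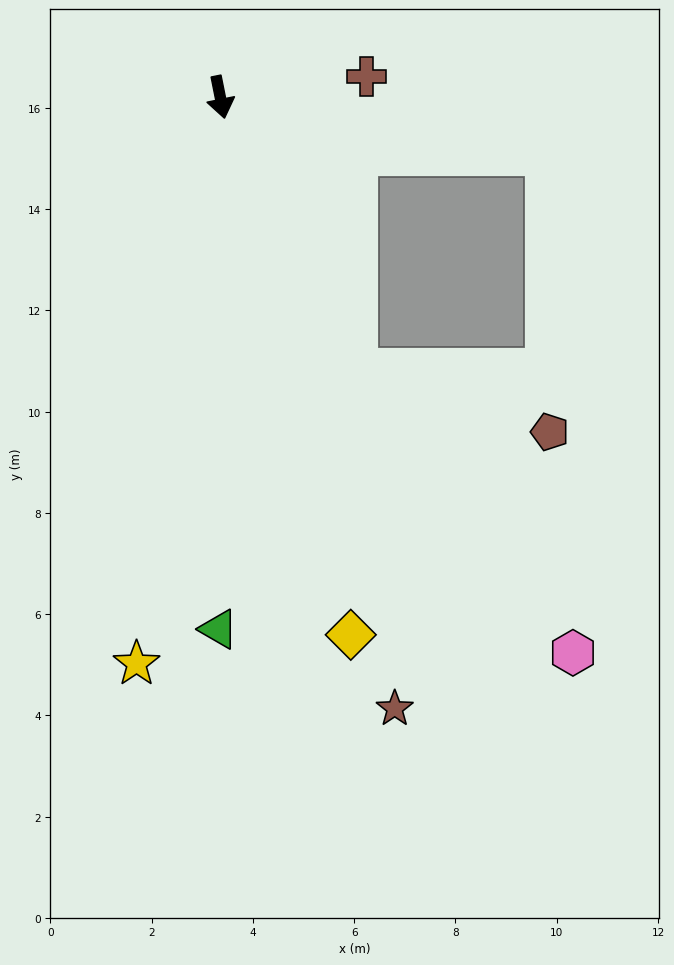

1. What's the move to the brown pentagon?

blocked — turn left 15°, forward 6.0 m, then turn left 46°, forward 4.0 m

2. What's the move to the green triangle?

turn right 12°, forward 10.5 m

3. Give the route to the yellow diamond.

turn left 2°, forward 10.9 m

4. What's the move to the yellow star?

turn right 20°, forward 11.3 m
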